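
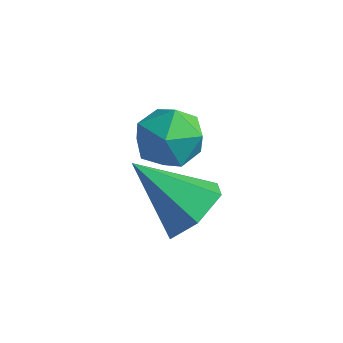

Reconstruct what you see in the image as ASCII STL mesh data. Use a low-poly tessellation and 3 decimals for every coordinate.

solid 
facet normal 0.750 0.166 -0.641
outer loop
vertex 0.616 -1.949 -0.304
vertex 0.021 -1.218 -0.811
vertex 0.651 -0.924 0.002
endloop
endfacet
facet normal 0.316 -0.281 0.906
outer loop
vertex 0.616 -1.949 -0.304
vertex 0.651 -0.924 0.002
vertex -1.621 -1.582 0.591
endloop
endfacet
facet normal 0.750 0.166 -0.641
outer loop
vertex 0.651 -0.924 0.002
vertex 0.021 -1.218 -0.811
vertex 0.056 -0.194 -0.505
endloop
endfacet
facet normal 0.038 0.591 0.806
outer loop
vertex 0.651 -0.924 0.002
vertex 0.056 -0.194 -0.505
vertex -1.621 -1.582 0.591
endloop
endfacet
facet normal 0.750 0.166 -0.640
outer loop
vertex 0.056 -0.194 -0.505
vertex 0.021 -1.218 -0.811
vertex -0.574 -0.488 -1.319
endloop
endfacet
facet normal -0.570 0.808 0.150
outer loop
vertex 0.056 -0.194 -0.505
vertex -0.574 -0.488 -1.319
vertex -1.621 -1.582 0.591
endloop
endfacet
facet normal 0.750 0.166 -0.640
outer loop
vertex -0.574 -0.488 -1.319
vertex 0.021 -1.218 -0.811
vertex -0.609 -1.513 -1.625
endloop
endfacet
facet normal -0.901 0.152 -0.407
outer loop
vertex -0.574 -0.488 -1.319
vertex -0.609 -1.513 -1.625
vertex -1.621 -1.582 0.591
endloop
endfacet
facet normal 0.750 0.166 -0.640
outer loop
vertex -0.609 -1.513 -1.625
vertex 0.021 -1.218 -0.811
vertex -0.014 -2.243 -1.117
endloop
endfacet
facet normal -0.622 -0.720 -0.307
outer loop
vertex -0.609 -1.513 -1.625
vertex -0.014 -2.243 -1.117
vertex -1.621 -1.582 0.591
endloop
endfacet
facet normal 0.750 0.166 -0.641
outer loop
vertex -0.014 -2.243 -1.117
vertex 0.021 -1.218 -0.811
vertex 0.616 -1.949 -0.304
endloop
endfacet
facet normal -0.014 -0.937 0.350
outer loop
vertex -0.014 -2.243 -1.117
vertex 0.616 -1.949 -0.304
vertex -1.621 -1.582 0.591
endloop
endfacet
facet normal -0.596 0.161 0.787
outer loop
vertex -3.115 1.718 -0.644
vertex -3.029 0.655 -0.361
vertex -2.308 1.391 0.034
endloop
endfacet
facet normal -0.222 0.748 0.625
outer loop
vertex -3.115 1.718 -0.644
vertex -2.308 1.391 0.034
vertex -2.094 2.122 -0.764
endloop
endfacet
facet normal -0.372 0.927 -0.048
outer loop
vertex -3.115 1.718 -0.644
vertex -2.094 2.122 -0.764
vertex -2.684 1.839 -1.653
endloop
endfacet
facet normal -0.839 0.451 -0.304
outer loop
vertex -3.115 1.718 -0.644
vertex -2.684 1.839 -1.653
vertex -3.262 0.932 -1.404
endloop
endfacet
facet normal -0.977 -0.023 0.212
outer loop
vertex -3.115 1.718 -0.644
vertex -3.262 0.932 -1.404
vertex -3.029 0.655 -0.361
endloop
endfacet
facet normal 0.471 0.584 0.661
outer loop
vertex -2.094 2.122 -0.764
vertex -2.308 1.391 0.034
vertex -1.378 1.308 -0.556
endloop
endfacet
facet normal -0.133 -0.365 0.922
outer loop
vertex -2.308 1.391 0.034
vertex -3.029 0.655 -0.361
vertex -1.956 0.401 -0.307
endloop
endfacet
facet normal -0.750 -0.662 -0.008
outer loop
vertex -3.029 0.655 -0.361
vertex -3.262 0.932 -1.404
vertex -2.546 0.118 -1.196
endloop
endfacet
facet normal -0.526 0.104 -0.844
outer loop
vertex -3.262 0.932 -1.404
vertex -2.684 1.839 -1.653
vertex -2.332 0.849 -1.994
endloop
endfacet
facet normal 0.228 0.874 -0.430
outer loop
vertex -2.684 1.839 -1.653
vertex -2.094 2.122 -0.764
vertex -1.611 1.585 -1.599
endloop
endfacet
facet normal 0.839 -0.451 0.304
outer loop
vertex -1.525 0.522 -1.316
vertex -1.378 1.308 -0.556
vertex -1.956 0.401 -0.307
endloop
endfacet
facet normal 0.372 -0.927 0.048
outer loop
vertex -1.525 0.522 -1.316
vertex -1.956 0.401 -0.307
vertex -2.546 0.118 -1.196
endloop
endfacet
facet normal 0.222 -0.748 -0.625
outer loop
vertex -1.525 0.522 -1.316
vertex -2.546 0.118 -1.196
vertex -2.332 0.849 -1.994
endloop
endfacet
facet normal 0.596 -0.161 -0.787
outer loop
vertex -1.525 0.522 -1.316
vertex -2.332 0.849 -1.994
vertex -1.611 1.585 -1.599
endloop
endfacet
facet normal 0.977 0.023 -0.212
outer loop
vertex -1.525 0.522 -1.316
vertex -1.611 1.585 -1.599
vertex -1.378 1.308 -0.556
endloop
endfacet
facet normal 0.526 -0.104 0.844
outer loop
vertex -1.956 0.401 -0.307
vertex -1.378 1.308 -0.556
vertex -2.308 1.391 0.034
endloop
endfacet
facet normal -0.228 -0.874 0.430
outer loop
vertex -2.546 0.118 -1.196
vertex -1.956 0.401 -0.307
vertex -3.029 0.655 -0.361
endloop
endfacet
facet normal -0.471 -0.584 -0.661
outer loop
vertex -2.332 0.849 -1.994
vertex -2.546 0.118 -1.196
vertex -3.262 0.932 -1.404
endloop
endfacet
facet normal 0.133 0.365 -0.922
outer loop
vertex -1.611 1.585 -1.599
vertex -2.332 0.849 -1.994
vertex -2.684 1.839 -1.653
endloop
endfacet
facet normal 0.750 0.662 0.008
outer loop
vertex -1.378 1.308 -0.556
vertex -1.611 1.585 -1.599
vertex -2.094 2.122 -0.764
endloop
endfacet

endsolid


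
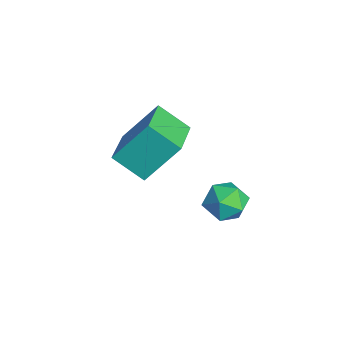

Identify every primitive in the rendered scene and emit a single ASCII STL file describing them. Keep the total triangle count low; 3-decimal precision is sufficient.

solid 
facet normal -0.478 -0.665 0.574
outer loop
vertex -0.935 -1.334 -1.627
vertex -2.752 -0.527 -2.204
vertex -1.018 -2.697 -3.275
endloop
endfacet
facet normal 0.878 -0.390 0.278
outer loop
vertex -0.268 -1.653 -4.176
vertex -0.935 -1.334 -1.627
vertex -1.018 -2.697 -3.275
endloop
endfacet
facet normal -0.477 -0.665 0.574
outer loop
vertex -1.018 -2.697 -3.275
vertex -2.752 -0.527 -2.204
vertex -2.835 -1.89 -3.851
endloop
endfacet
facet normal -0.039 -0.637 -0.770
outer loop
vertex -2.835 -1.89 -3.851
vertex -0.268 -1.653 -4.176
vertex -1.018 -2.697 -3.275
endloop
endfacet
facet normal 0.038 0.637 0.770
outer loop
vertex -0.935 -1.334 -1.627
vertex -2.002 0.517 -3.105
vertex -2.752 -0.527 -2.204
endloop
endfacet
facet normal 0.878 -0.390 0.278
outer loop
vertex -0.185 -0.29 -2.529
vertex -0.935 -1.334 -1.627
vertex -0.268 -1.653 -4.176
endloop
endfacet
facet normal 0.039 0.637 0.770
outer loop
vertex -0.185 -0.29 -2.529
vertex -2.002 0.517 -3.105
vertex -0.935 -1.334 -1.627
endloop
endfacet
facet normal -0.878 0.390 -0.279
outer loop
vertex -2.752 -0.527 -2.204
vertex -2.002 0.517 -3.105
vertex -2.835 -1.89 -3.851
endloop
endfacet
facet normal -0.039 -0.637 -0.770
outer loop
vertex -2.085 -0.846 -4.753
vertex -0.268 -1.653 -4.176
vertex -2.835 -1.89 -3.851
endloop
endfacet
facet normal -0.878 0.390 -0.278
outer loop
vertex -2.835 -1.89 -3.851
vertex -2.002 0.517 -3.105
vertex -2.085 -0.846 -4.753
endloop
endfacet
facet normal 0.478 0.665 -0.574
outer loop
vertex -2.085 -0.846 -4.753
vertex -0.185 -0.29 -2.529
vertex -0.268 -1.653 -4.176
endloop
endfacet
facet normal 0.477 0.665 -0.574
outer loop
vertex -2.002 0.517 -3.105
vertex -0.185 -0.29 -2.529
vertex -2.085 -0.846 -4.753
endloop
endfacet
facet normal -0.456 0.194 0.869
outer loop
vertex 1.733 1.054 -3.024
vertex 2.077 0.272 -2.669
vertex 2.553 1.062 -2.595
endloop
endfacet
facet normal -0.285 0.799 0.530
outer loop
vertex 1.733 1.054 -3.024
vertex 2.553 1.062 -2.595
vertex 2.436 1.54 -3.379
endloop
endfacet
facet normal -0.602 0.791 -0.110
outer loop
vertex 1.733 1.054 -3.024
vertex 2.436 1.54 -3.379
vertex 1.888 1.045 -3.937
endloop
endfacet
facet normal -0.969 0.182 -0.166
outer loop
vertex 1.733 1.054 -3.024
vertex 1.888 1.045 -3.937
vertex 1.666 0.262 -3.498
endloop
endfacet
facet normal -0.879 -0.188 0.438
outer loop
vertex 1.733 1.054 -3.024
vertex 1.666 0.262 -3.498
vertex 2.077 0.272 -2.669
endloop
endfacet
facet normal 0.421 0.801 0.425
outer loop
vertex 2.436 1.54 -3.379
vertex 2.553 1.062 -2.595
vertex 3.214 1.058 -3.242
endloop
endfacet
facet normal 0.143 -0.177 0.974
outer loop
vertex 2.553 1.062 -2.595
vertex 2.077 0.272 -2.669
vertex 2.992 0.275 -2.803
endloop
endfacet
facet normal -0.541 -0.794 0.278
outer loop
vertex 2.077 0.272 -2.669
vertex 1.666 0.262 -3.498
vertex 2.444 -0.22 -3.361
endloop
endfacet
facet normal -0.686 -0.198 -0.700
outer loop
vertex 1.666 0.262 -3.498
vertex 1.888 1.045 -3.937
vertex 2.327 0.258 -4.145
endloop
endfacet
facet normal -0.092 0.788 -0.609
outer loop
vertex 1.888 1.045 -3.937
vertex 2.436 1.54 -3.379
vertex 2.803 1.048 -4.071
endloop
endfacet
facet normal 0.969 -0.182 0.166
outer loop
vertex 3.147 0.266 -3.716
vertex 3.214 1.058 -3.242
vertex 2.992 0.275 -2.803
endloop
endfacet
facet normal 0.602 -0.791 0.110
outer loop
vertex 3.147 0.266 -3.716
vertex 2.992 0.275 -2.803
vertex 2.444 -0.22 -3.361
endloop
endfacet
facet normal 0.285 -0.799 -0.530
outer loop
vertex 3.147 0.266 -3.716
vertex 2.444 -0.22 -3.361
vertex 2.327 0.258 -4.145
endloop
endfacet
facet normal 0.456 -0.194 -0.869
outer loop
vertex 3.147 0.266 -3.716
vertex 2.327 0.258 -4.145
vertex 2.803 1.048 -4.071
endloop
endfacet
facet normal 0.879 0.188 -0.438
outer loop
vertex 3.147 0.266 -3.716
vertex 2.803 1.048 -4.071
vertex 3.214 1.058 -3.242
endloop
endfacet
facet normal 0.686 0.198 0.700
outer loop
vertex 2.992 0.275 -2.803
vertex 3.214 1.058 -3.242
vertex 2.553 1.062 -2.595
endloop
endfacet
facet normal 0.092 -0.788 0.609
outer loop
vertex 2.444 -0.22 -3.361
vertex 2.992 0.275 -2.803
vertex 2.077 0.272 -2.669
endloop
endfacet
facet normal -0.421 -0.801 -0.425
outer loop
vertex 2.327 0.258 -4.145
vertex 2.444 -0.22 -3.361
vertex 1.666 0.262 -3.498
endloop
endfacet
facet normal -0.143 0.177 -0.974
outer loop
vertex 2.803 1.048 -4.071
vertex 2.327 0.258 -4.145
vertex 1.888 1.045 -3.937
endloop
endfacet
facet normal 0.541 0.794 -0.278
outer loop
vertex 3.214 1.058 -3.242
vertex 2.803 1.048 -4.071
vertex 2.436 1.54 -3.379
endloop
endfacet

endsolid


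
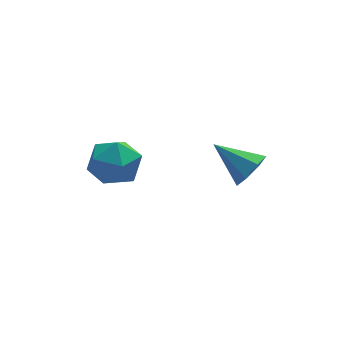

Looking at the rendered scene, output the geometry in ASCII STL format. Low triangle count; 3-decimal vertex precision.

solid 
facet normal -0.943 -0.329 -0.044
outer loop
vertex -4.065 -0.752 -3.908
vertex -3.679 -1.864 -3.87
vertex -3.925 -1.292 -2.871
endloop
endfacet
facet normal -0.910 0.305 0.282
outer loop
vertex -4.065 -0.752 -3.908
vertex -3.925 -1.292 -2.871
vertex -3.589 -0.171 -3.001
endloop
endfacet
facet normal -0.614 0.771 -0.172
outer loop
vertex -4.065 -0.752 -3.908
vertex -3.589 -0.171 -3.001
vertex -3.135 -0.05 -4.081
endloop
endfacet
facet normal -0.464 0.423 -0.778
outer loop
vertex -4.065 -0.752 -3.908
vertex -3.135 -0.05 -4.081
vertex -3.19 -1.097 -4.618
endloop
endfacet
facet normal -0.668 -0.256 -0.699
outer loop
vertex -4.065 -0.752 -3.908
vertex -3.19 -1.097 -4.618
vertex -3.679 -1.864 -3.87
endloop
endfacet
facet normal -0.478 0.241 0.845
outer loop
vertex -3.589 -0.171 -3.001
vertex -3.925 -1.292 -2.871
vertex -2.91 -0.923 -2.402
endloop
endfacet
facet normal -0.532 -0.785 0.318
outer loop
vertex -3.925 -1.292 -2.871
vertex -3.679 -1.864 -3.87
vertex -2.965 -1.97 -2.939
endloop
endfacet
facet normal -0.086 -0.667 -0.740
outer loop
vertex -3.679 -1.864 -3.87
vertex -3.19 -1.097 -4.618
vertex -2.511 -1.849 -4.019
endloop
endfacet
facet normal 0.244 0.432 -0.868
outer loop
vertex -3.19 -1.097 -4.618
vertex -3.135 -0.05 -4.081
vertex -2.175 -0.728 -4.149
endloop
endfacet
facet normal 0.002 0.994 0.112
outer loop
vertex -3.135 -0.05 -4.081
vertex -3.589 -0.171 -3.001
vertex -2.421 -0.156 -3.15
endloop
endfacet
facet normal 0.464 -0.423 0.778
outer loop
vertex -2.035 -1.268 -3.112
vertex -2.91 -0.923 -2.402
vertex -2.965 -1.97 -2.939
endloop
endfacet
facet normal 0.614 -0.771 0.172
outer loop
vertex -2.035 -1.268 -3.112
vertex -2.965 -1.97 -2.939
vertex -2.511 -1.849 -4.019
endloop
endfacet
facet normal 0.910 -0.305 -0.282
outer loop
vertex -2.035 -1.268 -3.112
vertex -2.511 -1.849 -4.019
vertex -2.175 -0.728 -4.149
endloop
endfacet
facet normal 0.943 0.329 0.044
outer loop
vertex -2.035 -1.268 -3.112
vertex -2.175 -0.728 -4.149
vertex -2.421 -0.156 -3.15
endloop
endfacet
facet normal 0.668 0.256 0.699
outer loop
vertex -2.035 -1.268 -3.112
vertex -2.421 -0.156 -3.15
vertex -2.91 -0.923 -2.402
endloop
endfacet
facet normal -0.244 -0.432 0.868
outer loop
vertex -2.965 -1.97 -2.939
vertex -2.91 -0.923 -2.402
vertex -3.925 -1.292 -2.871
endloop
endfacet
facet normal -0.002 -0.994 -0.112
outer loop
vertex -2.511 -1.849 -4.019
vertex -2.965 -1.97 -2.939
vertex -3.679 -1.864 -3.87
endloop
endfacet
facet normal 0.478 -0.241 -0.845
outer loop
vertex -2.175 -0.728 -4.149
vertex -2.511 -1.849 -4.019
vertex -3.19 -1.097 -4.618
endloop
endfacet
facet normal 0.532 0.785 -0.318
outer loop
vertex -2.421 -0.156 -3.15
vertex -2.175 -0.728 -4.149
vertex -3.135 -0.05 -4.081
endloop
endfacet
facet normal 0.086 0.667 0.740
outer loop
vertex -2.91 -0.923 -2.402
vertex -2.421 -0.156 -3.15
vertex -3.589 -0.171 -3.001
endloop
endfacet
facet normal 0.640 -0.560 -0.526
outer loop
vertex 2.208 -3.245 -2.424
vertex 1.603 -3.36 -3.038
vertex 2.202 -2.732 -2.978
endloop
endfacet
facet normal 0.452 0.657 0.603
outer loop
vertex 2.208 -3.245 -2.424
vertex 2.202 -2.732 -2.978
vertex 0.437 -2.34 -2.082
endloop
endfacet
facet normal 0.640 -0.560 -0.527
outer loop
vertex 2.202 -2.732 -2.978
vertex 1.603 -3.36 -3.038
vertex 1.744 -2.692 -3.577
endloop
endfacet
facet normal 0.181 0.981 -0.073
outer loop
vertex 2.202 -2.732 -2.978
vertex 1.744 -2.692 -3.577
vertex 0.437 -2.34 -2.082
endloop
endfacet
facet normal 0.640 -0.560 -0.526
outer loop
vertex 1.744 -2.692 -3.577
vertex 1.603 -3.36 -3.038
vertex 1.18 -3.155 -3.771
endloop
endfacet
facet normal -0.417 0.733 -0.537
outer loop
vertex 1.744 -2.692 -3.577
vertex 1.18 -3.155 -3.771
vertex 0.437 -2.34 -2.082
endloop
endfacet
facet normal 0.640 -0.560 -0.526
outer loop
vertex 1.18 -3.155 -3.771
vertex 1.603 -3.36 -3.038
vertex 0.934 -3.772 -3.413
endloop
endfacet
facet normal -0.892 0.100 -0.441
outer loop
vertex 1.18 -3.155 -3.771
vertex 0.934 -3.772 -3.413
vertex 0.437 -2.34 -2.082
endloop
endfacet
facet normal 0.640 -0.560 -0.526
outer loop
vertex 0.934 -3.772 -3.413
vertex 1.603 -3.36 -3.038
vertex 1.192 -4.079 -2.773
endloop
endfacet
facet normal -0.885 -0.442 0.145
outer loop
vertex 0.934 -3.772 -3.413
vertex 1.192 -4.079 -2.773
vertex 0.437 -2.34 -2.082
endloop
endfacet
facet normal 0.641 -0.560 -0.525
outer loop
vertex 1.192 -4.079 -2.773
vertex 1.603 -3.36 -3.038
vertex 1.758 -3.844 -2.333
endloop
endfacet
facet normal -0.403 -0.484 0.777
outer loop
vertex 1.192 -4.079 -2.773
vertex 1.758 -3.844 -2.333
vertex 0.437 -2.34 -2.082
endloop
endfacet
facet normal 0.640 -0.561 -0.526
outer loop
vertex 1.758 -3.844 -2.333
vertex 1.603 -3.36 -3.038
vertex 2.208 -3.245 -2.424
endloop
endfacet
facet normal 0.192 0.005 0.981
outer loop
vertex 1.758 -3.844 -2.333
vertex 2.208 -3.245 -2.424
vertex 0.437 -2.34 -2.082
endloop
endfacet

endsolid


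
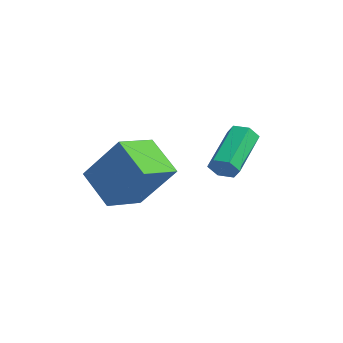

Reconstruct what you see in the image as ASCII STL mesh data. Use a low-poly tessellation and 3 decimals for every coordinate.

solid 
facet normal 0.388 -0.762 -0.519
outer loop
vertex 2.843 3.384 -2.433
vertex 2.395 3.141 -2.411
vertex 2.495 3.456 -2.799
endloop
endfacet
facet normal 0.620 0.631 -0.466
outer loop
vertex 2.843 3.384 -2.433
vertex 2.495 3.456 -2.799
vertex 2.153 4.742 -1.512
endloop
endfacet
facet normal 0.619 0.632 -0.466
outer loop
vertex 2.153 4.742 -1.512
vertex 2.495 3.456 -2.799
vertex 1.805 4.813 -1.878
endloop
endfacet
facet normal -0.388 0.763 0.517
outer loop
vertex 2.153 4.742 -1.512
vertex 1.805 4.813 -1.878
vertex 1.705 4.499 -1.489
endloop
endfacet
facet normal 0.388 -0.762 -0.519
outer loop
vertex 2.495 3.456 -2.799
vertex 2.395 3.141 -2.411
vertex 2.047 3.213 -2.777
endloop
endfacet
facet normal -0.279 0.438 -0.855
outer loop
vertex 2.495 3.456 -2.799
vertex 2.047 3.213 -2.777
vertex 1.805 4.813 -1.878
endloop
endfacet
facet normal -0.280 0.438 -0.854
outer loop
vertex 1.805 4.813 -1.878
vertex 2.047 3.213 -2.777
vertex 1.357 4.571 -1.855
endloop
endfacet
facet normal -0.386 0.764 0.517
outer loop
vertex 1.805 4.813 -1.878
vertex 1.357 4.571 -1.855
vertex 1.705 4.499 -1.489
endloop
endfacet
facet normal 0.387 -0.763 -0.518
outer loop
vertex 2.047 3.213 -2.777
vertex 2.395 3.141 -2.411
vertex 1.947 2.898 -2.388
endloop
endfacet
facet normal -0.901 -0.194 -0.389
outer loop
vertex 2.047 3.213 -2.777
vertex 1.947 2.898 -2.388
vertex 1.357 4.571 -1.855
endloop
endfacet
facet normal -0.901 -0.194 -0.389
outer loop
vertex 1.357 4.571 -1.855
vertex 1.947 2.898 -2.388
vertex 1.257 4.256 -1.467
endloop
endfacet
facet normal -0.388 0.762 0.519
outer loop
vertex 1.357 4.571 -1.855
vertex 1.257 4.256 -1.467
vertex 1.705 4.499 -1.489
endloop
endfacet
facet normal 0.388 -0.763 -0.517
outer loop
vertex 1.947 2.898 -2.388
vertex 2.395 3.141 -2.411
vertex 2.295 2.827 -2.022
endloop
endfacet
facet normal -0.620 -0.631 0.467
outer loop
vertex 1.947 2.898 -2.388
vertex 2.295 2.827 -2.022
vertex 1.257 4.256 -1.467
endloop
endfacet
facet normal -0.620 -0.631 0.466
outer loop
vertex 1.257 4.256 -1.467
vertex 2.295 2.827 -2.022
vertex 1.605 4.184 -1.101
endloop
endfacet
facet normal -0.388 0.762 0.519
outer loop
vertex 1.257 4.256 -1.467
vertex 1.605 4.184 -1.101
vertex 1.705 4.499 -1.489
endloop
endfacet
facet normal 0.386 -0.764 -0.517
outer loop
vertex 2.295 2.827 -2.022
vertex 2.395 3.141 -2.411
vertex 2.743 3.069 -2.045
endloop
endfacet
facet normal 0.280 -0.437 0.854
outer loop
vertex 2.295 2.827 -2.022
vertex 2.743 3.069 -2.045
vertex 1.605 4.184 -1.101
endloop
endfacet
facet normal 0.280 -0.438 0.854
outer loop
vertex 1.605 4.184 -1.101
vertex 2.743 3.069 -2.045
vertex 2.053 4.427 -1.123
endloop
endfacet
facet normal -0.388 0.762 0.519
outer loop
vertex 1.605 4.184 -1.101
vertex 2.053 4.427 -1.123
vertex 1.705 4.499 -1.489
endloop
endfacet
facet normal 0.388 -0.762 -0.519
outer loop
vertex 2.743 3.069 -2.045
vertex 2.395 3.141 -2.411
vertex 2.843 3.384 -2.433
endloop
endfacet
facet normal 0.901 0.193 0.389
outer loop
vertex 2.743 3.069 -2.045
vertex 2.843 3.384 -2.433
vertex 2.053 4.427 -1.123
endloop
endfacet
facet normal 0.901 0.194 0.389
outer loop
vertex 2.053 4.427 -1.123
vertex 2.843 3.384 -2.433
vertex 2.153 4.742 -1.512
endloop
endfacet
facet normal -0.387 0.763 0.518
outer loop
vertex 2.053 4.427 -1.123
vertex 2.153 4.742 -1.512
vertex 1.705 4.499 -1.489
endloop
endfacet
facet normal -0.604 -0.216 -0.767
outer loop
vertex -2.014 1.287 -3.43
vertex -2.189 2.693 -3.689
vertex -0.769 1.262 -4.403
endloop
endfacet
facet normal 0.122 -0.976 0.181
outer loop
vertex 0.469 1.707 -2.831
vertex -2.014 1.287 -3.43
vertex -0.769 1.262 -4.403
endloop
endfacet
facet normal -0.604 -0.217 -0.767
outer loop
vertex -0.769 1.262 -4.403
vertex -2.189 2.693 -3.689
vertex -0.944 2.668 -4.663
endloop
endfacet
facet normal 0.788 -0.016 -0.616
outer loop
vertex -0.944 2.668 -4.663
vertex 0.469 1.707 -2.831
vertex -0.769 1.262 -4.403
endloop
endfacet
facet normal -0.788 0.015 0.616
outer loop
vertex -2.014 1.287 -3.43
vertex -0.951 3.138 -2.117
vertex -2.189 2.693 -3.689
endloop
endfacet
facet normal 0.122 -0.976 0.180
outer loop
vertex -0.776 1.732 -1.857
vertex -2.014 1.287 -3.43
vertex 0.469 1.707 -2.831
endloop
endfacet
facet normal -0.788 0.016 0.616
outer loop
vertex -0.776 1.732 -1.857
vertex -0.951 3.138 -2.117
vertex -2.014 1.287 -3.43
endloop
endfacet
facet normal -0.122 0.976 -0.181
outer loop
vertex -2.189 2.693 -3.689
vertex -0.951 3.138 -2.117
vertex -0.944 2.668 -4.663
endloop
endfacet
facet normal 0.788 -0.015 -0.616
outer loop
vertex 0.294 3.113 -3.09
vertex 0.469 1.707 -2.831
vertex -0.944 2.668 -4.663
endloop
endfacet
facet normal -0.121 0.976 -0.181
outer loop
vertex -0.944 2.668 -4.663
vertex -0.951 3.138 -2.117
vertex 0.294 3.113 -3.09
endloop
endfacet
facet normal 0.604 0.216 0.767
outer loop
vertex 0.294 3.113 -3.09
vertex -0.776 1.732 -1.857
vertex 0.469 1.707 -2.831
endloop
endfacet
facet normal 0.604 0.217 0.767
outer loop
vertex -0.951 3.138 -2.117
vertex -0.776 1.732 -1.857
vertex 0.294 3.113 -3.09
endloop
endfacet

endsolid


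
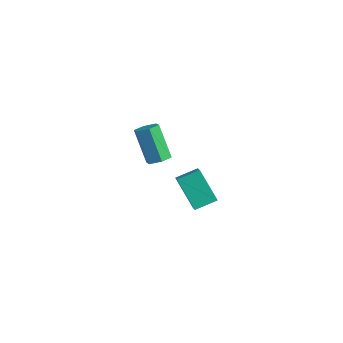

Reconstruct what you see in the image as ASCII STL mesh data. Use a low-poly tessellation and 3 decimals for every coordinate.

solid 
facet normal -0.694 0.084 0.715
outer loop
vertex 0.695 -0.153 -1.204
vertex 1.185 0.835 -0.844
vertex -0.016 0.478 -1.969
endloop
endfacet
facet normal -0.422 -0.852 -0.311
outer loop
vertex 1.255 0.325 -3.276
vertex 0.695 -0.153 -1.204
vertex -0.016 0.478 -1.969
endloop
endfacet
facet normal -0.694 0.083 0.715
outer loop
vertex -0.016 0.478 -1.969
vertex 1.185 0.835 -0.844
vertex 0.474 1.466 -1.608
endloop
endfacet
facet normal -0.582 0.518 -0.627
outer loop
vertex 0.474 1.466 -1.608
vertex 1.255 0.325 -3.276
vertex -0.016 0.478 -1.969
endloop
endfacet
facet normal 0.582 -0.517 0.627
outer loop
vertex 0.695 -0.153 -1.204
vertex 2.456 0.682 -2.151
vertex 1.185 0.835 -0.844
endloop
endfacet
facet normal -0.422 -0.852 -0.311
outer loop
vertex 1.966 -0.306 -2.512
vertex 0.695 -0.153 -1.204
vertex 1.255 0.325 -3.276
endloop
endfacet
facet normal 0.582 -0.518 0.627
outer loop
vertex 1.966 -0.306 -2.512
vertex 2.456 0.682 -2.151
vertex 0.695 -0.153 -1.204
endloop
endfacet
facet normal 0.422 0.852 0.311
outer loop
vertex 1.185 0.835 -0.844
vertex 2.456 0.682 -2.151
vertex 0.474 1.466 -1.608
endloop
endfacet
facet normal -0.583 0.517 -0.627
outer loop
vertex 1.745 1.313 -2.916
vertex 1.255 0.325 -3.276
vertex 0.474 1.466 -1.608
endloop
endfacet
facet normal 0.422 0.852 0.310
outer loop
vertex 0.474 1.466 -1.608
vertex 2.456 0.682 -2.151
vertex 1.745 1.313 -2.916
endloop
endfacet
facet normal 0.694 -0.084 -0.715
outer loop
vertex 1.745 1.313 -2.916
vertex 1.966 -0.306 -2.512
vertex 1.255 0.325 -3.276
endloop
endfacet
facet normal 0.695 -0.083 -0.714
outer loop
vertex 2.456 0.682 -2.151
vertex 1.966 -0.306 -2.512
vertex 1.745 1.313 -2.916
endloop
endfacet
facet normal 0.554 -0.134 -0.822
outer loop
vertex 2.195 -2.047 2.66
vertex 1.758 -2.381 2.42
vertex 1.767 -1.788 2.329
endloop
endfacet
facet normal 0.429 0.892 0.143
outer loop
vertex 2.195 -2.047 2.66
vertex 1.767 -1.788 2.329
vertex 1.199 -1.805 4.139
endloop
endfacet
facet normal 0.428 0.892 0.143
outer loop
vertex 1.199 -1.805 4.139
vertex 1.767 -1.788 2.329
vertex 0.77 -1.546 3.808
endloop
endfacet
facet normal -0.553 0.135 0.822
outer loop
vertex 1.199 -1.805 4.139
vertex 0.77 -1.546 3.808
vertex 0.762 -2.139 3.9
endloop
endfacet
facet normal 0.554 -0.134 -0.822
outer loop
vertex 1.767 -1.788 2.329
vertex 1.758 -2.381 2.42
vertex 1.33 -2.122 2.089
endloop
endfacet
facet normal -0.404 0.820 -0.406
outer loop
vertex 1.767 -1.788 2.329
vertex 1.33 -2.122 2.089
vertex 0.77 -1.546 3.808
endloop
endfacet
facet normal -0.404 0.820 -0.406
outer loop
vertex 0.77 -1.546 3.808
vertex 1.33 -2.122 2.089
vertex 0.333 -1.88 3.569
endloop
endfacet
facet normal -0.553 0.135 0.822
outer loop
vertex 0.77 -1.546 3.808
vertex 0.333 -1.88 3.569
vertex 0.762 -2.139 3.9
endloop
endfacet
facet normal 0.553 -0.136 -0.822
outer loop
vertex 1.33 -2.122 2.089
vertex 1.758 -2.381 2.42
vertex 1.321 -2.715 2.181
endloop
endfacet
facet normal -0.833 -0.073 -0.549
outer loop
vertex 1.33 -2.122 2.089
vertex 1.321 -2.715 2.181
vertex 0.333 -1.88 3.569
endloop
endfacet
facet normal -0.833 -0.073 -0.549
outer loop
vertex 0.333 -1.88 3.569
vertex 1.321 -2.715 2.181
vertex 0.325 -2.473 3.66
endloop
endfacet
facet normal -0.554 0.134 0.822
outer loop
vertex 0.333 -1.88 3.569
vertex 0.325 -2.473 3.66
vertex 0.762 -2.139 3.9
endloop
endfacet
facet normal 0.553 -0.135 -0.822
outer loop
vertex 1.321 -2.715 2.181
vertex 1.758 -2.381 2.42
vertex 1.75 -2.974 2.512
endloop
endfacet
facet normal -0.429 -0.892 -0.143
outer loop
vertex 1.321 -2.715 2.181
vertex 1.75 -2.974 2.512
vertex 0.325 -2.473 3.66
endloop
endfacet
facet normal -0.429 -0.892 -0.143
outer loop
vertex 0.325 -2.473 3.66
vertex 1.75 -2.974 2.512
vertex 0.753 -2.732 3.991
endloop
endfacet
facet normal -0.554 0.134 0.822
outer loop
vertex 0.325 -2.473 3.66
vertex 0.753 -2.732 3.991
vertex 0.762 -2.139 3.9
endloop
endfacet
facet normal 0.553 -0.135 -0.822
outer loop
vertex 1.75 -2.974 2.512
vertex 1.758 -2.381 2.42
vertex 2.187 -2.64 2.751
endloop
endfacet
facet normal 0.404 -0.819 0.406
outer loop
vertex 1.75 -2.974 2.512
vertex 2.187 -2.64 2.751
vertex 0.753 -2.732 3.991
endloop
endfacet
facet normal 0.404 -0.820 0.406
outer loop
vertex 0.753 -2.732 3.991
vertex 2.187 -2.64 2.751
vertex 1.19 -2.398 4.231
endloop
endfacet
facet normal -0.554 0.134 0.822
outer loop
vertex 0.753 -2.732 3.991
vertex 1.19 -2.398 4.231
vertex 0.762 -2.139 3.9
endloop
endfacet
facet normal 0.554 -0.134 -0.822
outer loop
vertex 2.187 -2.64 2.751
vertex 1.758 -2.381 2.42
vertex 2.195 -2.047 2.66
endloop
endfacet
facet normal 0.833 0.073 0.549
outer loop
vertex 2.187 -2.64 2.751
vertex 2.195 -2.047 2.66
vertex 1.19 -2.398 4.231
endloop
endfacet
facet normal 0.833 0.073 0.549
outer loop
vertex 1.19 -2.398 4.231
vertex 2.195 -2.047 2.66
vertex 1.199 -1.805 4.139
endloop
endfacet
facet normal -0.553 0.136 0.822
outer loop
vertex 1.19 -2.398 4.231
vertex 1.199 -1.805 4.139
vertex 0.762 -2.139 3.9
endloop
endfacet

endsolid


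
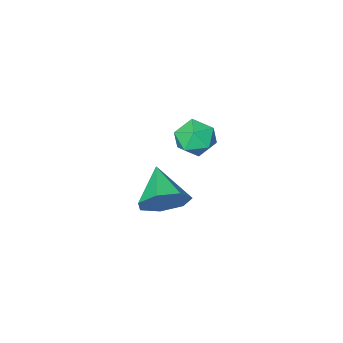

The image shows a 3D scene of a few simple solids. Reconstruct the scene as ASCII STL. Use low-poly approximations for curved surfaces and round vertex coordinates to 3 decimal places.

solid 
facet normal 0.291 0.832 -0.472
outer loop
vertex 1.255 -0.058 -1.582
vertex 0.647 0.41 -1.131
vertex 1.492 0.24 -0.91
endloop
endfacet
facet normal 0.660 -0.745 0.098
outer loop
vertex 1.255 -0.058 -1.582
vertex 1.492 0.24 -0.91
vertex 0.213 -0.83 -0.429
endloop
endfacet
facet normal 0.291 0.832 -0.472
outer loop
vertex 1.492 0.24 -0.91
vertex 0.647 0.41 -1.131
vertex 1.093 0.666 -0.405
endloop
endfacet
facet normal 0.571 -0.348 0.744
outer loop
vertex 1.492 0.24 -0.91
vertex 1.093 0.666 -0.405
vertex 0.213 -0.83 -0.429
endloop
endfacet
facet normal 0.290 0.832 -0.472
outer loop
vertex 1.093 0.666 -0.405
vertex 0.647 0.41 -1.131
vertex 0.357 0.899 -0.447
endloop
endfacet
facet normal -0.052 0.015 0.999
outer loop
vertex 1.093 0.666 -0.405
vertex 0.357 0.899 -0.447
vertex 0.213 -0.83 -0.429
endloop
endfacet
facet normal 0.291 0.832 -0.472
outer loop
vertex 0.357 0.899 -0.447
vertex 0.647 0.41 -1.131
vertex -0.16 0.764 -1.004
endloop
endfacet
facet normal -0.739 0.069 0.670
outer loop
vertex 0.357 0.899 -0.447
vertex -0.16 0.764 -1.004
vertex 0.213 -0.83 -0.429
endloop
endfacet
facet normal 0.291 0.832 -0.472
outer loop
vertex -0.16 0.764 -1.004
vertex 0.647 0.41 -1.131
vertex -0.069 0.362 -1.657
endloop
endfacet
facet normal -0.974 -0.227 0.004
outer loop
vertex -0.16 0.764 -1.004
vertex -0.069 0.362 -1.657
vertex 0.213 -0.83 -0.429
endloop
endfacet
facet normal 0.290 0.833 -0.471
outer loop
vertex -0.069 0.362 -1.657
vertex 0.647 0.41 -1.131
vertex 0.56 -0.003 -1.915
endloop
endfacet
facet normal -0.579 -0.647 -0.496
outer loop
vertex -0.069 0.362 -1.657
vertex 0.56 -0.003 -1.915
vertex 0.213 -0.83 -0.429
endloop
endfacet
facet normal 0.292 0.833 -0.471
outer loop
vertex 0.56 -0.003 -1.915
vertex 0.647 0.41 -1.131
vertex 1.255 -0.058 -1.582
endloop
endfacet
facet normal 0.148 -0.878 -0.454
outer loop
vertex 0.56 -0.003 -1.915
vertex 1.255 -0.058 -1.582
vertex 0.213 -0.83 -0.429
endloop
endfacet
facet normal -0.646 0.756 0.105
outer loop
vertex -3.729 -3.468 -2.719
vertex -3.594 -3.468 -1.889
vertex -3.118 -2.991 -2.393
endloop
endfacet
facet normal -0.325 0.781 -0.533
outer loop
vertex -3.729 -3.468 -2.719
vertex -3.118 -2.991 -2.393
vertex -2.983 -3.42 -3.104
endloop
endfacet
facet normal -0.461 0.168 -0.871
outer loop
vertex -3.729 -3.468 -2.719
vertex -2.983 -3.42 -3.104
vertex -3.375 -4.161 -3.04
endloop
endfacet
facet normal -0.864 -0.236 -0.444
outer loop
vertex -3.729 -3.468 -2.719
vertex -3.375 -4.161 -3.04
vertex -3.753 -4.191 -2.289
endloop
endfacet
facet normal -0.979 0.127 0.159
outer loop
vertex -3.729 -3.468 -2.719
vertex -3.753 -4.191 -2.289
vertex -3.594 -3.468 -1.889
endloop
endfacet
facet normal 0.379 0.822 -0.424
outer loop
vertex -2.983 -3.42 -3.104
vertex -3.118 -2.991 -2.393
vertex -2.387 -3.389 -2.511
endloop
endfacet
facet normal -0.141 0.782 0.607
outer loop
vertex -3.118 -2.991 -2.393
vertex -3.594 -3.468 -1.889
vertex -2.765 -3.419 -1.76
endloop
endfacet
facet normal -0.679 -0.235 0.695
outer loop
vertex -3.594 -3.468 -1.889
vertex -3.753 -4.191 -2.289
vertex -3.157 -4.16 -1.696
endloop
endfacet
facet normal -0.493 -0.823 -0.281
outer loop
vertex -3.753 -4.191 -2.289
vertex -3.375 -4.161 -3.04
vertex -3.022 -4.589 -2.407
endloop
endfacet
facet normal 0.161 -0.169 -0.972
outer loop
vertex -3.375 -4.161 -3.04
vertex -2.983 -3.42 -3.104
vertex -2.546 -4.112 -2.911
endloop
endfacet
facet normal 0.864 0.236 0.444
outer loop
vertex -2.411 -4.112 -2.081
vertex -2.387 -3.389 -2.511
vertex -2.765 -3.419 -1.76
endloop
endfacet
facet normal 0.461 -0.168 0.871
outer loop
vertex -2.411 -4.112 -2.081
vertex -2.765 -3.419 -1.76
vertex -3.157 -4.16 -1.696
endloop
endfacet
facet normal 0.325 -0.781 0.533
outer loop
vertex -2.411 -4.112 -2.081
vertex -3.157 -4.16 -1.696
vertex -3.022 -4.589 -2.407
endloop
endfacet
facet normal 0.646 -0.756 -0.105
outer loop
vertex -2.411 -4.112 -2.081
vertex -3.022 -4.589 -2.407
vertex -2.546 -4.112 -2.911
endloop
endfacet
facet normal 0.979 -0.127 -0.159
outer loop
vertex -2.411 -4.112 -2.081
vertex -2.546 -4.112 -2.911
vertex -2.387 -3.389 -2.511
endloop
endfacet
facet normal 0.493 0.823 0.281
outer loop
vertex -2.765 -3.419 -1.76
vertex -2.387 -3.389 -2.511
vertex -3.118 -2.991 -2.393
endloop
endfacet
facet normal -0.161 0.169 0.972
outer loop
vertex -3.157 -4.16 -1.696
vertex -2.765 -3.419 -1.76
vertex -3.594 -3.468 -1.889
endloop
endfacet
facet normal -0.379 -0.822 0.424
outer loop
vertex -3.022 -4.589 -2.407
vertex -3.157 -4.16 -1.696
vertex -3.753 -4.191 -2.289
endloop
endfacet
facet normal 0.141 -0.782 -0.607
outer loop
vertex -2.546 -4.112 -2.911
vertex -3.022 -4.589 -2.407
vertex -3.375 -4.161 -3.04
endloop
endfacet
facet normal 0.679 0.235 -0.695
outer loop
vertex -2.387 -3.389 -2.511
vertex -2.546 -4.112 -2.911
vertex -2.983 -3.42 -3.104
endloop
endfacet

endsolid


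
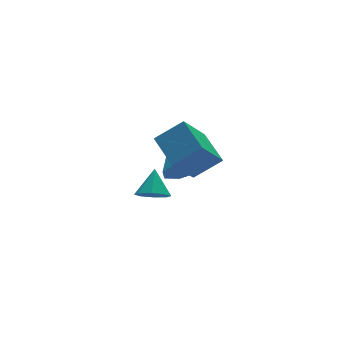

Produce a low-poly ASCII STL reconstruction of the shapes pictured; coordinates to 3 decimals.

solid 
facet normal -0.171 -0.867 -0.469
outer loop
vertex -2.353 -0.673 -1.36
vertex -2.667 -0.179 -2.159
vertex -1.749 -0.479 -1.939
endloop
endfacet
facet normal 0.699 -0.045 0.714
outer loop
vertex -2.353 -0.673 -1.36
vertex -1.749 -0.479 -1.939
vertex -2.333 1.519 -1.241
endloop
endfacet
facet normal -0.171 -0.867 -0.469
outer loop
vertex -1.749 -0.479 -1.939
vertex -2.667 -0.179 -2.159
vertex -1.836 -0.059 -2.684
endloop
endfacet
facet normal 0.963 0.268 0.039
outer loop
vertex -1.749 -0.479 -1.939
vertex -1.836 -0.059 -2.684
vertex -2.333 1.519 -1.241
endloop
endfacet
facet normal -0.171 -0.867 -0.469
outer loop
vertex -1.836 -0.059 -2.684
vertex -2.667 -0.179 -2.159
vertex -2.548 0.27 -3.033
endloop
endfacet
facet normal 0.555 0.650 -0.519
outer loop
vertex -1.836 -0.059 -2.684
vertex -2.548 0.27 -3.033
vertex -2.333 1.519 -1.241
endloop
endfacet
facet normal -0.169 -0.867 -0.468
outer loop
vertex -2.548 0.27 -3.033
vertex -2.667 -0.179 -2.159
vertex -3.35 0.26 -2.725
endloop
endfacet
facet normal -0.218 0.813 -0.540
outer loop
vertex -2.548 0.27 -3.033
vertex -3.35 0.26 -2.725
vertex -2.333 1.519 -1.241
endloop
endfacet
facet normal -0.170 -0.867 -0.468
outer loop
vertex -3.35 0.26 -2.725
vertex -2.667 -0.179 -2.159
vertex -3.637 -0.08 -1.99
endloop
endfacet
facet normal -0.773 0.634 -0.008
outer loop
vertex -3.35 0.26 -2.725
vertex -3.637 -0.08 -1.99
vertex -2.333 1.519 -1.241
endloop
endfacet
facet normal -0.170 -0.866 -0.470
outer loop
vertex -3.637 -0.08 -1.99
vertex -2.667 -0.179 -2.159
vertex -3.194 -0.496 -1.383
endloop
endfacet
facet normal -0.693 0.249 0.676
outer loop
vertex -3.637 -0.08 -1.99
vertex -3.194 -0.496 -1.383
vertex -2.333 1.519 -1.241
endloop
endfacet
facet normal -0.170 -0.867 -0.469
outer loop
vertex -3.194 -0.496 -1.383
vertex -2.667 -0.179 -2.159
vertex -2.353 -0.673 -1.36
endloop
endfacet
facet normal -0.039 -0.054 0.998
outer loop
vertex -3.194 -0.496 -1.383
vertex -2.353 -0.673 -1.36
vertex -2.333 1.519 -1.241
endloop
endfacet
facet normal -0.391 -0.561 -0.730
outer loop
vertex -3.091 1.716 -5.016
vertex -3.45 1.201 -4.428
vertex -3.695 1.913 -4.844
endloop
endfacet
facet normal 0.244 0.943 -0.224
outer loop
vertex -3.091 1.716 -5.016
vertex -3.695 1.913 -4.844
vertex -2.85 2.059 -3.312
endloop
endfacet
facet normal -0.392 -0.561 -0.729
outer loop
vertex -3.695 1.913 -4.844
vertex -3.45 1.201 -4.428
vertex -4.155 1.694 -4.428
endloop
endfacet
facet normal -0.349 0.931 0.104
outer loop
vertex -3.695 1.913 -4.844
vertex -4.155 1.694 -4.428
vertex -2.85 2.059 -3.312
endloop
endfacet
facet normal -0.392 -0.560 -0.730
outer loop
vertex -4.155 1.694 -4.428
vertex -3.45 1.201 -4.428
vertex -4.202 1.185 -4.012
endloop
endfacet
facet normal -0.633 0.524 0.569
outer loop
vertex -4.155 1.694 -4.428
vertex -4.202 1.185 -4.012
vertex -2.85 2.059 -3.312
endloop
endfacet
facet normal -0.392 -0.561 -0.729
outer loop
vertex -4.202 1.185 -4.012
vertex -3.45 1.201 -4.428
vertex -3.809 0.687 -3.84
endloop
endfacet
facet normal -0.440 -0.038 0.897
outer loop
vertex -4.202 1.185 -4.012
vertex -3.809 0.687 -3.84
vertex -2.85 2.059 -3.312
endloop
endfacet
facet normal -0.393 -0.560 -0.729
outer loop
vertex -3.809 0.687 -3.84
vertex -3.45 1.201 -4.428
vertex -3.205 0.489 -4.013
endloop
endfacet
facet normal 0.117 -0.427 0.897
outer loop
vertex -3.809 0.687 -3.84
vertex -3.205 0.489 -4.013
vertex -2.85 2.059 -3.312
endloop
endfacet
facet normal -0.392 -0.560 -0.730
outer loop
vertex -3.205 0.489 -4.013
vertex -3.45 1.201 -4.428
vertex -2.745 0.709 -4.429
endloop
endfacet
facet normal 0.711 -0.414 0.568
outer loop
vertex -3.205 0.489 -4.013
vertex -2.745 0.709 -4.429
vertex -2.85 2.059 -3.312
endloop
endfacet
facet normal -0.392 -0.560 -0.730
outer loop
vertex -2.745 0.709 -4.429
vertex -3.45 1.201 -4.428
vertex -2.697 1.217 -4.844
endloop
endfacet
facet normal 0.995 -0.009 0.104
outer loop
vertex -2.745 0.709 -4.429
vertex -2.697 1.217 -4.844
vertex -2.85 2.059 -3.312
endloop
endfacet
facet normal -0.391 -0.561 -0.730
outer loop
vertex -2.697 1.217 -4.844
vertex -3.45 1.201 -4.428
vertex -3.091 1.716 -5.016
endloop
endfacet
facet normal 0.801 0.555 -0.225
outer loop
vertex -2.697 1.217 -4.844
vertex -3.091 1.716 -5.016
vertex -2.85 2.059 -3.312
endloop
endfacet
facet normal -0.638 -0.236 0.733
outer loop
vertex -3.697 -2.055 2.498
vertex -4.941 -1.624 1.553
vertex -3.806 -3.821 1.834
endloop
endfacet
facet normal 0.767 -0.267 0.583
outer loop
vertex -2.439 -3.316 0.267
vertex -3.697 -2.055 2.498
vertex -3.806 -3.821 1.834
endloop
endfacet
facet normal -0.638 -0.236 0.733
outer loop
vertex -3.806 -3.821 1.834
vertex -4.941 -1.624 1.553
vertex -5.049 -3.39 0.89
endloop
endfacet
facet normal -0.057 -0.935 -0.351
outer loop
vertex -5.049 -3.39 0.89
vertex -2.439 -3.316 0.267
vertex -3.806 -3.821 1.834
endloop
endfacet
facet normal 0.057 0.935 0.351
outer loop
vertex -3.697 -2.055 2.498
vertex -3.574 -1.119 -0.014
vertex -4.941 -1.624 1.553
endloop
endfacet
facet normal 0.768 -0.266 0.583
outer loop
vertex -2.331 -1.55 0.93
vertex -3.697 -2.055 2.498
vertex -2.439 -3.316 0.267
endloop
endfacet
facet normal 0.057 0.935 0.351
outer loop
vertex -2.331 -1.55 0.93
vertex -3.574 -1.119 -0.014
vertex -3.697 -2.055 2.498
endloop
endfacet
facet normal -0.767 0.266 -0.584
outer loop
vertex -4.941 -1.624 1.553
vertex -3.574 -1.119 -0.014
vertex -5.049 -3.39 0.89
endloop
endfacet
facet normal -0.057 -0.935 -0.351
outer loop
vertex -3.683 -2.885 -0.678
vertex -2.439 -3.316 0.267
vertex -5.049 -3.39 0.89
endloop
endfacet
facet normal -0.768 0.267 -0.583
outer loop
vertex -5.049 -3.39 0.89
vertex -3.574 -1.119 -0.014
vertex -3.683 -2.885 -0.678
endloop
endfacet
facet normal 0.638 0.236 -0.733
outer loop
vertex -3.683 -2.885 -0.678
vertex -2.331 -1.55 0.93
vertex -2.439 -3.316 0.267
endloop
endfacet
facet normal 0.638 0.236 -0.733
outer loop
vertex -3.574 -1.119 -0.014
vertex -2.331 -1.55 0.93
vertex -3.683 -2.885 -0.678
endloop
endfacet

endsolid


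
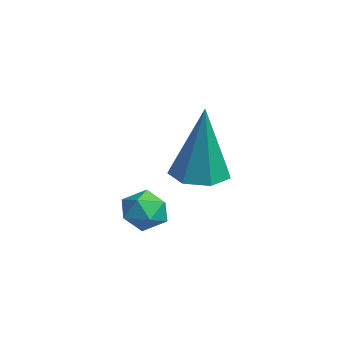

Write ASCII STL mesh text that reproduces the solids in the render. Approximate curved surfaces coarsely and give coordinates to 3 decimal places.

solid 
facet normal -0.713 0.515 0.476
outer loop
vertex 1.725 -2.171 -3.552
vertex 2.112 -2.105 -3.044
vertex 2.117 -1.665 -3.512
endloop
endfacet
facet normal -0.760 0.607 -0.231
outer loop
vertex 1.725 -2.171 -3.552
vertex 2.117 -1.665 -3.512
vertex 2.043 -1.97 -4.071
endloop
endfacet
facet normal -0.847 -0.032 -0.531
outer loop
vertex 1.725 -2.171 -3.552
vertex 2.043 -1.97 -4.071
vertex 1.991 -2.598 -3.95
endloop
endfacet
facet normal -0.853 -0.522 -0.010
outer loop
vertex 1.725 -2.171 -3.552
vertex 1.991 -2.598 -3.95
vertex 2.034 -2.681 -3.315
endloop
endfacet
facet normal -0.770 -0.183 0.611
outer loop
vertex 1.725 -2.171 -3.552
vertex 2.034 -2.681 -3.315
vertex 2.112 -2.105 -3.044
endloop
endfacet
facet normal -0.141 0.877 -0.460
outer loop
vertex 2.043 -1.97 -4.071
vertex 2.117 -1.665 -3.512
vertex 2.626 -1.779 -3.885
endloop
endfacet
facet normal -0.065 0.727 0.683
outer loop
vertex 2.117 -1.665 -3.512
vertex 2.112 -2.105 -3.044
vertex 2.669 -1.862 -3.25
endloop
endfacet
facet normal -0.156 -0.403 0.902
outer loop
vertex 2.112 -2.105 -3.044
vertex 2.034 -2.681 -3.315
vertex 2.617 -2.49 -3.129
endloop
endfacet
facet normal -0.290 -0.951 -0.105
outer loop
vertex 2.034 -2.681 -3.315
vertex 1.991 -2.598 -3.95
vertex 2.543 -2.795 -3.688
endloop
endfacet
facet normal -0.281 -0.159 -0.947
outer loop
vertex 1.991 -2.598 -3.95
vertex 2.043 -1.97 -4.071
vertex 2.548 -2.355 -4.156
endloop
endfacet
facet normal 0.853 0.522 0.010
outer loop
vertex 2.935 -2.289 -3.648
vertex 2.626 -1.779 -3.885
vertex 2.669 -1.862 -3.25
endloop
endfacet
facet normal 0.847 0.032 0.531
outer loop
vertex 2.935 -2.289 -3.648
vertex 2.669 -1.862 -3.25
vertex 2.617 -2.49 -3.129
endloop
endfacet
facet normal 0.760 -0.607 0.231
outer loop
vertex 2.935 -2.289 -3.648
vertex 2.617 -2.49 -3.129
vertex 2.543 -2.795 -3.688
endloop
endfacet
facet normal 0.713 -0.515 -0.476
outer loop
vertex 2.935 -2.289 -3.648
vertex 2.543 -2.795 -3.688
vertex 2.548 -2.355 -4.156
endloop
endfacet
facet normal 0.770 0.183 -0.611
outer loop
vertex 2.935 -2.289 -3.648
vertex 2.548 -2.355 -4.156
vertex 2.626 -1.779 -3.885
endloop
endfacet
facet normal 0.290 0.951 0.105
outer loop
vertex 2.669 -1.862 -3.25
vertex 2.626 -1.779 -3.885
vertex 2.117 -1.665 -3.512
endloop
endfacet
facet normal 0.281 0.159 0.947
outer loop
vertex 2.617 -2.49 -3.129
vertex 2.669 -1.862 -3.25
vertex 2.112 -2.105 -3.044
endloop
endfacet
facet normal 0.141 -0.877 0.460
outer loop
vertex 2.543 -2.795 -3.688
vertex 2.617 -2.49 -3.129
vertex 2.034 -2.681 -3.315
endloop
endfacet
facet normal 0.065 -0.727 -0.683
outer loop
vertex 2.548 -2.355 -4.156
vertex 2.543 -2.795 -3.688
vertex 1.991 -2.598 -3.95
endloop
endfacet
facet normal 0.156 0.403 -0.902
outer loop
vertex 2.626 -1.779 -3.885
vertex 2.548 -2.355 -4.156
vertex 2.043 -1.97 -4.071
endloop
endfacet
facet normal -0.192 0.009 -0.981
outer loop
vertex 2.986 -1.537 -2.586
vertex 2.521 -0.97 -2.49
vertex 3.247 -0.951 -2.632
endloop
endfacet
facet normal 0.911 -0.396 0.116
outer loop
vertex 2.986 -1.537 -2.586
vertex 3.247 -0.951 -2.632
vertex 2.939 -0.99 -0.35
endloop
endfacet
facet normal -0.192 0.010 -0.981
outer loop
vertex 3.247 -0.951 -2.632
vertex 2.521 -0.97 -2.49
vertex 2.96 -0.38 -2.57
endloop
endfacet
facet normal 0.892 0.434 0.128
outer loop
vertex 3.247 -0.951 -2.632
vertex 2.96 -0.38 -2.57
vertex 2.939 -0.99 -0.35
endloop
endfacet
facet normal -0.192 0.010 -0.981
outer loop
vertex 2.96 -0.38 -2.57
vertex 2.521 -0.97 -2.49
vertex 2.343 -0.253 -2.448
endloop
endfacet
facet normal 0.244 0.935 0.259
outer loop
vertex 2.96 -0.38 -2.57
vertex 2.343 -0.253 -2.448
vertex 2.939 -0.99 -0.35
endloop
endfacet
facet normal -0.193 0.010 -0.981
outer loop
vertex 2.343 -0.253 -2.448
vertex 2.521 -0.97 -2.49
vertex 1.859 -0.665 -2.357
endloop
endfacet
facet normal -0.545 0.731 0.411
outer loop
vertex 2.343 -0.253 -2.448
vertex 1.859 -0.665 -2.357
vertex 2.939 -0.99 -0.35
endloop
endfacet
facet normal -0.193 0.009 -0.981
outer loop
vertex 1.859 -0.665 -2.357
vertex 2.521 -0.97 -2.49
vertex 1.874 -1.307 -2.366
endloop
endfacet
facet normal -0.882 -0.027 0.470
outer loop
vertex 1.859 -0.665 -2.357
vertex 1.874 -1.307 -2.366
vertex 2.939 -0.99 -0.35
endloop
endfacet
facet normal -0.193 0.009 -0.981
outer loop
vertex 1.874 -1.307 -2.366
vertex 2.521 -0.97 -2.49
vertex 2.375 -1.695 -2.468
endloop
endfacet
facet normal -0.512 -0.765 0.391
outer loop
vertex 1.874 -1.307 -2.366
vertex 2.375 -1.695 -2.468
vertex 2.939 -0.99 -0.35
endloop
endfacet
facet normal -0.192 0.009 -0.981
outer loop
vertex 2.375 -1.695 -2.468
vertex 2.521 -0.97 -2.49
vertex 2.986 -1.537 -2.586
endloop
endfacet
facet normal 0.285 -0.930 0.233
outer loop
vertex 2.375 -1.695 -2.468
vertex 2.986 -1.537 -2.586
vertex 2.939 -0.99 -0.35
endloop
endfacet

endsolid


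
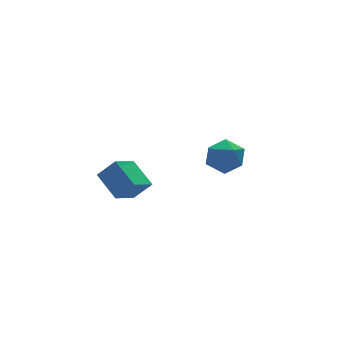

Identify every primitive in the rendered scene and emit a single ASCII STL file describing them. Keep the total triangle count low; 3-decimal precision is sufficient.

solid 
facet normal 0.096 0.964 -0.250
outer loop
vertex 2.657 3.738 -1.614
vertex 2.343 4.052 -0.523
vertex 3.478 3.872 -0.78
endloop
endfacet
facet normal 0.546 0.556 -0.627
outer loop
vertex 2.657 3.738 -1.614
vertex 3.478 3.872 -0.78
vertex 3.542 2.965 -1.529
endloop
endfacet
facet normal 0.159 0.074 -0.984
outer loop
vertex 2.657 3.738 -1.614
vertex 3.542 2.965 -1.529
vertex 2.446 2.586 -1.735
endloop
endfacet
facet normal -0.529 0.184 -0.829
outer loop
vertex 2.657 3.738 -1.614
vertex 2.446 2.586 -1.735
vertex 1.706 3.258 -1.114
endloop
endfacet
facet normal -0.567 0.734 -0.374
outer loop
vertex 2.657 3.738 -1.614
vertex 1.706 3.258 -1.114
vertex 2.343 4.052 -0.523
endloop
endfacet
facet normal 0.964 0.205 -0.166
outer loop
vertex 3.542 2.965 -1.529
vertex 3.478 3.872 -0.78
vertex 3.774 2.802 -0.386
endloop
endfacet
facet normal 0.237 0.865 0.443
outer loop
vertex 3.478 3.872 -0.78
vertex 2.343 4.052 -0.523
vertex 3.034 3.474 0.235
endloop
endfacet
facet normal -0.837 0.492 0.240
outer loop
vertex 2.343 4.052 -0.523
vertex 1.706 3.258 -1.114
vertex 1.938 3.095 0.029
endloop
endfacet
facet normal -0.774 -0.396 -0.494
outer loop
vertex 1.706 3.258 -1.114
vertex 2.446 2.586 -1.735
vertex 2.002 2.188 -0.72
endloop
endfacet
facet normal 0.339 -0.574 -0.746
outer loop
vertex 2.446 2.586 -1.735
vertex 3.542 2.965 -1.529
vertex 3.137 2.008 -0.977
endloop
endfacet
facet normal 0.529 -0.184 0.829
outer loop
vertex 2.823 2.322 0.114
vertex 3.774 2.802 -0.386
vertex 3.034 3.474 0.235
endloop
endfacet
facet normal -0.159 -0.074 0.984
outer loop
vertex 2.823 2.322 0.114
vertex 3.034 3.474 0.235
vertex 1.938 3.095 0.029
endloop
endfacet
facet normal -0.546 -0.556 0.627
outer loop
vertex 2.823 2.322 0.114
vertex 1.938 3.095 0.029
vertex 2.002 2.188 -0.72
endloop
endfacet
facet normal -0.096 -0.964 0.250
outer loop
vertex 2.823 2.322 0.114
vertex 2.002 2.188 -0.72
vertex 3.137 2.008 -0.977
endloop
endfacet
facet normal 0.567 -0.734 0.374
outer loop
vertex 2.823 2.322 0.114
vertex 3.137 2.008 -0.977
vertex 3.774 2.802 -0.386
endloop
endfacet
facet normal 0.774 0.396 0.494
outer loop
vertex 3.034 3.474 0.235
vertex 3.774 2.802 -0.386
vertex 3.478 3.872 -0.78
endloop
endfacet
facet normal -0.339 0.574 0.746
outer loop
vertex 1.938 3.095 0.029
vertex 3.034 3.474 0.235
vertex 2.343 4.052 -0.523
endloop
endfacet
facet normal -0.964 -0.205 0.166
outer loop
vertex 2.002 2.188 -0.72
vertex 1.938 3.095 0.029
vertex 1.706 3.258 -1.114
endloop
endfacet
facet normal -0.237 -0.865 -0.443
outer loop
vertex 3.137 2.008 -0.977
vertex 2.002 2.188 -0.72
vertex 2.446 2.586 -1.735
endloop
endfacet
facet normal 0.837 -0.492 -0.240
outer loop
vertex 3.774 2.802 -0.386
vertex 3.137 2.008 -0.977
vertex 3.542 2.965 -1.529
endloop
endfacet
facet normal -0.600 0.332 -0.728
outer loop
vertex -4.747 3.042 0.384
vertex -3.368 3.689 -0.458
vertex -4.548 1.482 -0.491
endloop
endfacet
facet normal -0.792 -0.372 0.484
outer loop
vertex -3.732 1.031 0.498
vertex -4.747 3.042 0.384
vertex -4.548 1.482 -0.491
endloop
endfacet
facet normal -0.600 0.332 -0.728
outer loop
vertex -4.548 1.482 -0.491
vertex -3.368 3.689 -0.458
vertex -3.17 2.129 -1.333
endloop
endfacet
facet normal 0.110 -0.867 -0.486
outer loop
vertex -3.17 2.129 -1.333
vertex -3.732 1.031 0.498
vertex -4.548 1.482 -0.491
endloop
endfacet
facet normal -0.110 0.867 0.486
outer loop
vertex -4.747 3.042 0.384
vertex -2.552 3.238 0.531
vertex -3.368 3.689 -0.458
endloop
endfacet
facet normal -0.792 -0.372 0.484
outer loop
vertex -3.93 2.591 1.373
vertex -4.747 3.042 0.384
vertex -3.732 1.031 0.498
endloop
endfacet
facet normal -0.110 0.867 0.486
outer loop
vertex -3.93 2.591 1.373
vertex -2.552 3.238 0.531
vertex -4.747 3.042 0.384
endloop
endfacet
facet normal 0.792 0.372 -0.484
outer loop
vertex -3.368 3.689 -0.458
vertex -2.552 3.238 0.531
vertex -3.17 2.129 -1.333
endloop
endfacet
facet normal 0.110 -0.867 -0.486
outer loop
vertex -2.353 1.678 -0.344
vertex -3.732 1.031 0.498
vertex -3.17 2.129 -1.333
endloop
endfacet
facet normal 0.792 0.373 -0.484
outer loop
vertex -3.17 2.129 -1.333
vertex -2.552 3.238 0.531
vertex -2.353 1.678 -0.344
endloop
endfacet
facet normal 0.600 -0.332 0.728
outer loop
vertex -2.353 1.678 -0.344
vertex -3.93 2.591 1.373
vertex -3.732 1.031 0.498
endloop
endfacet
facet normal 0.600 -0.332 0.728
outer loop
vertex -2.552 3.238 0.531
vertex -3.93 2.591 1.373
vertex -2.353 1.678 -0.344
endloop
endfacet

endsolid


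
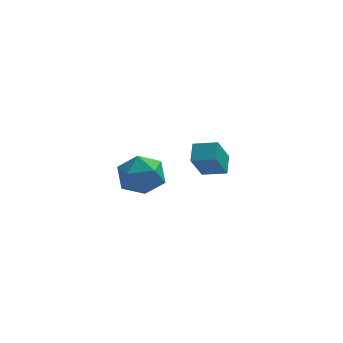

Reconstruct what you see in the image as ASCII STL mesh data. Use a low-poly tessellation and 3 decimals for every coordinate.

solid 
facet normal -0.336 -0.436 0.835
outer loop
vertex 3.39 1.965 0.734
vertex 2.179 2.336 0.441
vertex 3.227 0.966 0.147
endloop
endfacet
facet normal 0.932 -0.285 0.226
outer loop
vertex 3.841 1.764 -1.381
vertex 3.39 1.965 0.734
vertex 3.227 0.966 0.147
endloop
endfacet
facet normal -0.336 -0.436 0.835
outer loop
vertex 3.227 0.966 0.147
vertex 2.179 2.336 0.441
vertex 2.016 1.337 -0.146
endloop
endfacet
facet normal -0.140 -0.853 -0.502
outer loop
vertex 2.016 1.337 -0.146
vertex 3.841 1.764 -1.381
vertex 3.227 0.966 0.147
endloop
endfacet
facet normal 0.140 0.853 0.502
outer loop
vertex 3.39 1.965 0.734
vertex 2.793 3.134 -1.087
vertex 2.179 2.336 0.441
endloop
endfacet
facet normal 0.932 -0.285 0.226
outer loop
vertex 4.004 2.763 -0.794
vertex 3.39 1.965 0.734
vertex 3.841 1.764 -1.381
endloop
endfacet
facet normal 0.140 0.853 0.502
outer loop
vertex 4.004 2.763 -0.794
vertex 2.793 3.134 -1.087
vertex 3.39 1.965 0.734
endloop
endfacet
facet normal -0.932 0.285 -0.226
outer loop
vertex 2.179 2.336 0.441
vertex 2.793 3.134 -1.087
vertex 2.016 1.337 -0.146
endloop
endfacet
facet normal -0.140 -0.853 -0.502
outer loop
vertex 2.63 2.135 -1.674
vertex 3.841 1.764 -1.381
vertex 2.016 1.337 -0.146
endloop
endfacet
facet normal -0.932 0.285 -0.226
outer loop
vertex 2.016 1.337 -0.146
vertex 2.793 3.134 -1.087
vertex 2.63 2.135 -1.674
endloop
endfacet
facet normal 0.336 0.436 -0.835
outer loop
vertex 2.63 2.135 -1.674
vertex 4.004 2.763 -0.794
vertex 3.841 1.764 -1.381
endloop
endfacet
facet normal 0.336 0.436 -0.835
outer loop
vertex 2.793 3.134 -1.087
vertex 4.004 2.763 -0.794
vertex 2.63 2.135 -1.674
endloop
endfacet
facet normal -0.475 0.591 0.653
outer loop
vertex -0.628 -2.516 2.551
vertex -1.595 -3.293 2.551
vertex -0.672 -3.451 3.365
endloop
endfacet
facet normal 0.232 0.632 0.739
outer loop
vertex -0.628 -2.516 2.551
vertex -0.672 -3.451 3.365
vertex 0.394 -3.175 2.794
endloop
endfacet
facet normal 0.517 0.847 0.121
outer loop
vertex -0.628 -2.516 2.551
vertex 0.394 -3.175 2.794
vertex 0.13 -2.847 1.627
endloop
endfacet
facet normal -0.013 0.938 -0.347
outer loop
vertex -0.628 -2.516 2.551
vertex 0.13 -2.847 1.627
vertex -1.099 -2.92 1.476
endloop
endfacet
facet normal -0.626 0.779 -0.019
outer loop
vertex -0.628 -2.516 2.551
vertex -1.099 -2.92 1.476
vertex -1.595 -3.293 2.551
endloop
endfacet
facet normal 0.477 -0.024 0.879
outer loop
vertex 0.394 -3.175 2.794
vertex -0.672 -3.451 3.365
vertex 0.059 -4.36 2.944
endloop
endfacet
facet normal -0.667 -0.092 0.739
outer loop
vertex -0.672 -3.451 3.365
vertex -1.595 -3.293 2.551
vertex -1.17 -4.433 2.793
endloop
endfacet
facet normal -0.913 0.214 -0.347
outer loop
vertex -1.595 -3.293 2.551
vertex -1.099 -2.92 1.476
vertex -1.434 -4.105 1.626
endloop
endfacet
facet normal 0.080 0.471 -0.878
outer loop
vertex -1.099 -2.92 1.476
vertex 0.13 -2.847 1.627
vertex -0.368 -3.829 1.055
endloop
endfacet
facet normal 0.938 0.324 -0.121
outer loop
vertex 0.13 -2.847 1.627
vertex 0.394 -3.175 2.794
vertex 0.555 -3.987 1.869
endloop
endfacet
facet normal 0.013 -0.938 0.347
outer loop
vertex -0.412 -4.764 1.869
vertex 0.059 -4.36 2.944
vertex -1.17 -4.433 2.793
endloop
endfacet
facet normal -0.517 -0.847 -0.121
outer loop
vertex -0.412 -4.764 1.869
vertex -1.17 -4.433 2.793
vertex -1.434 -4.105 1.626
endloop
endfacet
facet normal -0.232 -0.632 -0.739
outer loop
vertex -0.412 -4.764 1.869
vertex -1.434 -4.105 1.626
vertex -0.368 -3.829 1.055
endloop
endfacet
facet normal 0.475 -0.591 -0.653
outer loop
vertex -0.412 -4.764 1.869
vertex -0.368 -3.829 1.055
vertex 0.555 -3.987 1.869
endloop
endfacet
facet normal 0.626 -0.779 0.019
outer loop
vertex -0.412 -4.764 1.869
vertex 0.555 -3.987 1.869
vertex 0.059 -4.36 2.944
endloop
endfacet
facet normal -0.080 -0.471 0.878
outer loop
vertex -1.17 -4.433 2.793
vertex 0.059 -4.36 2.944
vertex -0.672 -3.451 3.365
endloop
endfacet
facet normal -0.938 -0.324 0.121
outer loop
vertex -1.434 -4.105 1.626
vertex -1.17 -4.433 2.793
vertex -1.595 -3.293 2.551
endloop
endfacet
facet normal -0.477 0.024 -0.879
outer loop
vertex -0.368 -3.829 1.055
vertex -1.434 -4.105 1.626
vertex -1.099 -2.92 1.476
endloop
endfacet
facet normal 0.667 0.092 -0.739
outer loop
vertex 0.555 -3.987 1.869
vertex -0.368 -3.829 1.055
vertex 0.13 -2.847 1.627
endloop
endfacet
facet normal 0.913 -0.214 0.347
outer loop
vertex 0.059 -4.36 2.944
vertex 0.555 -3.987 1.869
vertex 0.394 -3.175 2.794
endloop
endfacet

endsolid


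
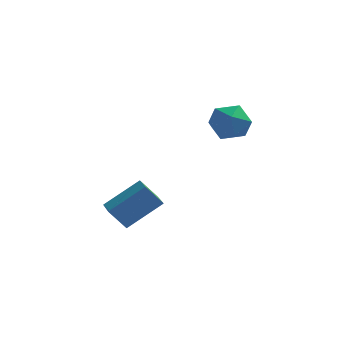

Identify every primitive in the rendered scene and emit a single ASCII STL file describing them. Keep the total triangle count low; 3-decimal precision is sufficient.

solid 
facet normal -0.612 -0.094 0.785
outer loop
vertex -1.908 -1.373 -0.787
vertex -2.467 -0.077 -1.068
vertex -3.388 -2.286 -2.051
endloop
endfacet
facet normal 0.389 -0.900 0.195
outer loop
vertex -2.593 -2.163 -3.072
vertex -1.908 -1.373 -0.787
vertex -3.388 -2.286 -2.051
endloop
endfacet
facet normal -0.612 -0.094 0.785
outer loop
vertex -3.388 -2.286 -2.051
vertex -2.467 -0.077 -1.068
vertex -3.948 -0.989 -2.332
endloop
endfacet
facet normal -0.689 -0.425 -0.588
outer loop
vertex -3.948 -0.989 -2.332
vertex -2.593 -2.163 -3.072
vertex -3.388 -2.286 -2.051
endloop
endfacet
facet normal 0.689 0.425 0.588
outer loop
vertex -1.908 -1.373 -0.787
vertex -1.672 0.046 -2.089
vertex -2.467 -0.077 -1.068
endloop
endfacet
facet normal 0.388 -0.901 0.195
outer loop
vertex -1.112 -1.251 -1.808
vertex -1.908 -1.373 -0.787
vertex -2.593 -2.163 -3.072
endloop
endfacet
facet normal 0.689 0.425 0.588
outer loop
vertex -1.112 -1.251 -1.808
vertex -1.672 0.046 -2.089
vertex -1.908 -1.373 -0.787
endloop
endfacet
facet normal -0.389 0.901 -0.194
outer loop
vertex -2.467 -0.077 -1.068
vertex -1.672 0.046 -2.089
vertex -3.948 -0.989 -2.332
endloop
endfacet
facet normal -0.689 -0.425 -0.588
outer loop
vertex -3.152 -0.867 -3.353
vertex -2.593 -2.163 -3.072
vertex -3.948 -0.989 -2.332
endloop
endfacet
facet normal -0.389 0.900 -0.195
outer loop
vertex -3.948 -0.989 -2.332
vertex -1.672 0.046 -2.089
vertex -3.152 -0.867 -3.353
endloop
endfacet
facet normal 0.612 0.094 -0.785
outer loop
vertex -3.152 -0.867 -3.353
vertex -1.112 -1.251 -1.808
vertex -2.593 -2.163 -3.072
endloop
endfacet
facet normal 0.612 0.094 -0.785
outer loop
vertex -1.672 0.046 -2.089
vertex -1.112 -1.251 -1.808
vertex -3.152 -0.867 -3.353
endloop
endfacet
facet normal 0.044 0.992 -0.116
outer loop
vertex 1.507 0.408 2.448
vertex 1.319 0.542 3.528
vertex 2.354 0.453 3.155
endloop
endfacet
facet normal 0.459 0.662 -0.593
outer loop
vertex 1.507 0.408 2.448
vertex 2.354 0.453 3.155
vertex 2.358 -0.285 2.334
endloop
endfacet
facet normal 0.049 0.220 -0.974
outer loop
vertex 1.507 0.408 2.448
vertex 2.358 -0.285 2.334
vertex 1.326 -0.652 2.199
endloop
endfacet
facet normal -0.620 0.278 -0.733
outer loop
vertex 1.507 0.408 2.448
vertex 1.326 -0.652 2.199
vertex 0.683 -0.141 2.937
endloop
endfacet
facet normal -0.623 0.755 -0.202
outer loop
vertex 1.507 0.408 2.448
vertex 0.683 -0.141 2.937
vertex 1.319 0.542 3.528
endloop
endfacet
facet normal 0.934 0.268 -0.236
outer loop
vertex 2.358 -0.285 2.334
vertex 2.354 0.453 3.155
vertex 2.697 -0.579 3.343
endloop
endfacet
facet normal 0.262 0.802 0.536
outer loop
vertex 2.354 0.453 3.155
vertex 1.319 0.542 3.528
vertex 2.054 -0.068 4.081
endloop
endfacet
facet normal -0.817 0.418 0.396
outer loop
vertex 1.319 0.542 3.528
vertex 0.683 -0.141 2.937
vertex 1.022 -0.435 3.946
endloop
endfacet
facet normal -0.813 -0.354 -0.463
outer loop
vertex 0.683 -0.141 2.937
vertex 1.326 -0.652 2.199
vertex 1.026 -1.173 3.125
endloop
endfacet
facet normal 0.271 -0.447 -0.853
outer loop
vertex 1.326 -0.652 2.199
vertex 2.358 -0.285 2.334
vertex 2.061 -1.262 2.752
endloop
endfacet
facet normal 0.620 -0.278 0.733
outer loop
vertex 1.873 -1.128 3.832
vertex 2.697 -0.579 3.343
vertex 2.054 -0.068 4.081
endloop
endfacet
facet normal -0.049 -0.220 0.974
outer loop
vertex 1.873 -1.128 3.832
vertex 2.054 -0.068 4.081
vertex 1.022 -0.435 3.946
endloop
endfacet
facet normal -0.459 -0.662 0.593
outer loop
vertex 1.873 -1.128 3.832
vertex 1.022 -0.435 3.946
vertex 1.026 -1.173 3.125
endloop
endfacet
facet normal -0.044 -0.992 0.116
outer loop
vertex 1.873 -1.128 3.832
vertex 1.026 -1.173 3.125
vertex 2.061 -1.262 2.752
endloop
endfacet
facet normal 0.623 -0.755 0.202
outer loop
vertex 1.873 -1.128 3.832
vertex 2.061 -1.262 2.752
vertex 2.697 -0.579 3.343
endloop
endfacet
facet normal 0.813 0.354 0.463
outer loop
vertex 2.054 -0.068 4.081
vertex 2.697 -0.579 3.343
vertex 2.354 0.453 3.155
endloop
endfacet
facet normal -0.271 0.447 0.853
outer loop
vertex 1.022 -0.435 3.946
vertex 2.054 -0.068 4.081
vertex 1.319 0.542 3.528
endloop
endfacet
facet normal -0.934 -0.268 0.236
outer loop
vertex 1.026 -1.173 3.125
vertex 1.022 -0.435 3.946
vertex 0.683 -0.141 2.937
endloop
endfacet
facet normal -0.262 -0.802 -0.536
outer loop
vertex 2.061 -1.262 2.752
vertex 1.026 -1.173 3.125
vertex 1.326 -0.652 2.199
endloop
endfacet
facet normal 0.817 -0.418 -0.396
outer loop
vertex 2.697 -0.579 3.343
vertex 2.061 -1.262 2.752
vertex 2.358 -0.285 2.334
endloop
endfacet

endsolid


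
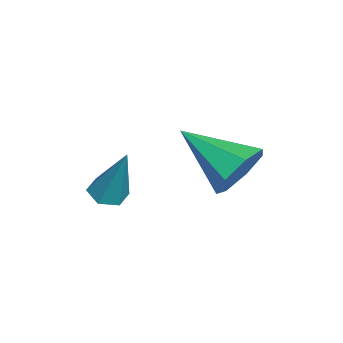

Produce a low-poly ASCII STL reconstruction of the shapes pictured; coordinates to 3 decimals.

solid 
facet normal 0.412 0.801 -0.434
outer loop
vertex 0.535 -1.332 -0.314
vertex -0.063 -0.741 0.209
vertex 0.838 -1.075 0.447
endloop
endfacet
facet normal 0.620 -0.784 0.018
outer loop
vertex 0.535 -1.332 -0.314
vertex 0.838 -1.075 0.447
vertex -0.957 -2.479 1.151
endloop
endfacet
facet normal 0.412 0.802 -0.434
outer loop
vertex 0.838 -1.075 0.447
vertex -0.063 -0.741 0.209
vertex 0.463 -0.567 1.03
endloop
endfacet
facet normal 0.583 -0.388 0.713
outer loop
vertex 0.838 -1.075 0.447
vertex 0.463 -0.567 1.03
vertex -0.957 -2.479 1.151
endloop
endfacet
facet normal 0.413 0.801 -0.434
outer loop
vertex 0.463 -0.567 1.03
vertex -0.063 -0.741 0.209
vertex -0.308 -0.189 0.994
endloop
endfacet
facet normal -0.011 0.072 0.997
outer loop
vertex 0.463 -0.567 1.03
vertex -0.308 -0.189 0.994
vertex -0.957 -2.479 1.151
endloop
endfacet
facet normal 0.413 0.801 -0.434
outer loop
vertex -0.308 -0.189 0.994
vertex -0.063 -0.741 0.209
vertex -0.894 -0.227 0.367
endloop
endfacet
facet normal -0.715 0.248 0.654
outer loop
vertex -0.308 -0.189 0.994
vertex -0.894 -0.227 0.367
vertex -0.957 -2.479 1.151
endloop
endfacet
facet normal 0.413 0.801 -0.435
outer loop
vertex -0.894 -0.227 0.367
vertex -0.063 -0.741 0.209
vertex -0.855 -0.652 -0.379
endloop
endfacet
facet normal -0.998 0.008 -0.057
outer loop
vertex -0.894 -0.227 0.367
vertex -0.855 -0.652 -0.379
vertex -0.957 -2.479 1.151
endloop
endfacet
facet normal 0.412 0.801 -0.434
outer loop
vertex -0.855 -0.652 -0.379
vertex -0.063 -0.741 0.209
vertex -0.219 -1.143 -0.682
endloop
endfacet
facet normal -0.648 -0.468 -0.602
outer loop
vertex -0.855 -0.652 -0.379
vertex -0.219 -1.143 -0.682
vertex -0.957 -2.479 1.151
endloop
endfacet
facet normal 0.412 0.801 -0.434
outer loop
vertex -0.219 -1.143 -0.682
vertex -0.063 -0.741 0.209
vertex 0.535 -1.332 -0.314
endloop
endfacet
facet normal 0.072 -0.820 -0.568
outer loop
vertex -0.219 -1.143 -0.682
vertex 0.535 -1.332 -0.314
vertex -0.957 -2.479 1.151
endloop
endfacet
facet normal -0.277 -0.305 -0.911
outer loop
vertex 1.964 -3.709 0.006
vertex 1.583 -4.075 0.244
vertex 1.422 -3.534 0.112
endloop
endfacet
facet normal 0.280 0.950 -0.135
outer loop
vertex 1.964 -3.709 0.006
vertex 1.422 -3.534 0.112
vertex 2.137 -3.465 2.076
endloop
endfacet
facet normal -0.274 -0.304 -0.912
outer loop
vertex 1.422 -3.534 0.112
vertex 1.583 -4.075 0.244
vertex 1.04 -3.9 0.349
endloop
endfacet
facet normal -0.612 0.766 0.196
outer loop
vertex 1.422 -3.534 0.112
vertex 1.04 -3.9 0.349
vertex 2.137 -3.465 2.076
endloop
endfacet
facet normal -0.274 -0.304 -0.912
outer loop
vertex 1.04 -3.9 0.349
vertex 1.583 -4.075 0.244
vertex 1.201 -4.442 0.481
endloop
endfacet
facet normal -0.826 -0.111 0.553
outer loop
vertex 1.04 -3.9 0.349
vertex 1.201 -4.442 0.481
vertex 2.137 -3.465 2.076
endloop
endfacet
facet normal -0.276 -0.302 -0.912
outer loop
vertex 1.201 -4.442 0.481
vertex 1.583 -4.075 0.244
vertex 1.744 -4.617 0.375
endloop
endfacet
facet normal -0.146 -0.803 0.578
outer loop
vertex 1.201 -4.442 0.481
vertex 1.744 -4.617 0.375
vertex 2.137 -3.465 2.076
endloop
endfacet
facet normal -0.276 -0.303 -0.912
outer loop
vertex 1.744 -4.617 0.375
vertex 1.583 -4.075 0.244
vertex 2.125 -4.25 0.138
endloop
endfacet
facet normal 0.747 -0.617 0.245
outer loop
vertex 1.744 -4.617 0.375
vertex 2.125 -4.25 0.138
vertex 2.137 -3.465 2.076
endloop
endfacet
facet normal -0.277 -0.305 -0.911
outer loop
vertex 2.125 -4.25 0.138
vertex 1.583 -4.075 0.244
vertex 1.964 -3.709 0.006
endloop
endfacet
facet normal 0.960 0.259 -0.111
outer loop
vertex 2.125 -4.25 0.138
vertex 1.964 -3.709 0.006
vertex 2.137 -3.465 2.076
endloop
endfacet

endsolid


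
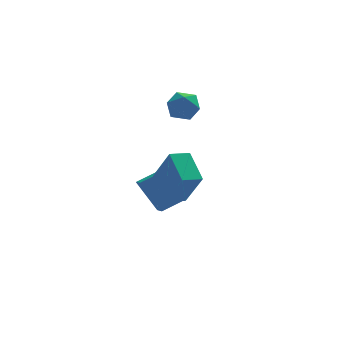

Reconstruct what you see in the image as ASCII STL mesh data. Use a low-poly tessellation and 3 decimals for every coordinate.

solid 
facet normal -0.142 0.892 -0.430
outer loop
vertex -0.519 1.344 2.805
vertex -1.097 1.526 3.373
vertex -0.301 1.72 3.513
endloop
endfacet
facet normal 0.531 0.670 -0.519
outer loop
vertex -0.519 1.344 2.805
vertex -0.301 1.72 3.513
vertex 0.17 1.108 3.205
endloop
endfacet
facet normal 0.512 0.042 -0.858
outer loop
vertex -0.519 1.344 2.805
vertex 0.17 1.108 3.205
vertex -0.335 0.537 2.875
endloop
endfacet
facet normal -0.171 -0.124 -0.978
outer loop
vertex -0.519 1.344 2.805
vertex -0.335 0.537 2.875
vertex -1.117 0.795 2.979
endloop
endfacet
facet normal -0.575 0.400 -0.713
outer loop
vertex -0.519 1.344 2.805
vertex -1.117 0.795 2.979
vertex -1.097 1.526 3.373
endloop
endfacet
facet normal 0.816 0.564 0.127
outer loop
vertex 0.17 1.108 3.205
vertex -0.301 1.72 3.513
vertex 0.017 1.145 4.021
endloop
endfacet
facet normal -0.273 0.923 0.271
outer loop
vertex -0.301 1.72 3.513
vertex -1.097 1.526 3.373
vertex -0.765 1.403 4.125
endloop
endfacet
facet normal -0.974 0.128 -0.188
outer loop
vertex -1.097 1.526 3.373
vertex -1.117 0.795 2.979
vertex -1.27 0.832 3.795
endloop
endfacet
facet normal -0.320 -0.720 -0.615
outer loop
vertex -1.117 0.795 2.979
vertex -0.335 0.537 2.875
vertex -0.799 0.22 3.487
endloop
endfacet
facet normal 0.786 -0.452 -0.421
outer loop
vertex -0.335 0.537 2.875
vertex 0.17 1.108 3.205
vertex -0.003 0.414 3.627
endloop
endfacet
facet normal 0.171 0.124 0.978
outer loop
vertex -0.581 0.596 4.195
vertex 0.017 1.145 4.021
vertex -0.765 1.403 4.125
endloop
endfacet
facet normal -0.512 -0.042 0.858
outer loop
vertex -0.581 0.596 4.195
vertex -0.765 1.403 4.125
vertex -1.27 0.832 3.795
endloop
endfacet
facet normal -0.531 -0.670 0.519
outer loop
vertex -0.581 0.596 4.195
vertex -1.27 0.832 3.795
vertex -0.799 0.22 3.487
endloop
endfacet
facet normal 0.142 -0.892 0.430
outer loop
vertex -0.581 0.596 4.195
vertex -0.799 0.22 3.487
vertex -0.003 0.414 3.627
endloop
endfacet
facet normal 0.575 -0.400 0.713
outer loop
vertex -0.581 0.596 4.195
vertex -0.003 0.414 3.627
vertex 0.017 1.145 4.021
endloop
endfacet
facet normal 0.320 0.720 0.615
outer loop
vertex -0.765 1.403 4.125
vertex 0.017 1.145 4.021
vertex -0.301 1.72 3.513
endloop
endfacet
facet normal -0.786 0.452 0.421
outer loop
vertex -1.27 0.832 3.795
vertex -0.765 1.403 4.125
vertex -1.097 1.526 3.373
endloop
endfacet
facet normal -0.816 -0.564 -0.127
outer loop
vertex -0.799 0.22 3.487
vertex -1.27 0.832 3.795
vertex -1.117 0.795 2.979
endloop
endfacet
facet normal 0.273 -0.923 -0.271
outer loop
vertex -0.003 0.414 3.627
vertex -0.799 0.22 3.487
vertex -0.335 0.537 2.875
endloop
endfacet
facet normal 0.974 -0.128 0.188
outer loop
vertex 0.017 1.145 4.021
vertex -0.003 0.414 3.627
vertex 0.17 1.108 3.205
endloop
endfacet
facet normal -0.887 -0.220 -0.407
outer loop
vertex -2.703 -1.263 0.216
vertex -2.737 -0.214 -0.277
vertex -1.905 -1.895 -1.183
endloop
endfacet
facet normal 0.029 -0.905 0.425
outer loop
vertex -0.903 -1.646 -0.723
vertex -2.703 -1.263 0.216
vertex -1.905 -1.895 -1.183
endloop
endfacet
facet normal -0.887 -0.220 -0.407
outer loop
vertex -1.905 -1.895 -1.183
vertex -2.737 -0.214 -0.277
vertex -1.939 -0.845 -1.676
endloop
endfacet
facet normal 0.462 -0.365 -0.809
outer loop
vertex -1.939 -0.845 -1.676
vertex -0.903 -1.646 -0.723
vertex -1.905 -1.895 -1.183
endloop
endfacet
facet normal -0.462 0.365 0.808
outer loop
vertex -2.703 -1.263 0.216
vertex -1.735 0.035 0.183
vertex -2.737 -0.214 -0.277
endloop
endfacet
facet normal 0.029 -0.905 0.425
outer loop
vertex -1.701 -1.015 0.676
vertex -2.703 -1.263 0.216
vertex -0.903 -1.646 -0.723
endloop
endfacet
facet normal -0.462 0.365 0.809
outer loop
vertex -1.701 -1.015 0.676
vertex -1.735 0.035 0.183
vertex -2.703 -1.263 0.216
endloop
endfacet
facet normal -0.030 0.905 -0.425
outer loop
vertex -2.737 -0.214 -0.277
vertex -1.735 0.035 0.183
vertex -1.939 -0.845 -1.676
endloop
endfacet
facet normal 0.462 -0.365 -0.809
outer loop
vertex -0.937 -0.597 -1.216
vertex -0.903 -1.646 -0.723
vertex -1.939 -0.845 -1.676
endloop
endfacet
facet normal -0.029 0.905 -0.425
outer loop
vertex -1.939 -0.845 -1.676
vertex -1.735 0.035 0.183
vertex -0.937 -0.597 -1.216
endloop
endfacet
facet normal 0.887 0.220 0.407
outer loop
vertex -0.937 -0.597 -1.216
vertex -1.701 -1.015 0.676
vertex -0.903 -1.646 -0.723
endloop
endfacet
facet normal 0.887 0.220 0.407
outer loop
vertex -1.735 0.035 0.183
vertex -1.701 -1.015 0.676
vertex -0.937 -0.597 -1.216
endloop
endfacet
facet normal -0.943 -0.293 0.155
outer loop
vertex -1.589 -5.114 2.277
vertex -1.875 -3.77 3.077
vertex -2.124 -4.257 0.645
endloop
endfacet
facet normal 0.180 -0.845 -0.503
outer loop
vertex -1.265 -3.99 0.503
vertex -1.589 -5.114 2.277
vertex -2.124 -4.257 0.645
endloop
endfacet
facet normal -0.943 -0.293 0.155
outer loop
vertex -2.124 -4.257 0.645
vertex -1.875 -3.77 3.077
vertex -2.41 -2.912 1.444
endloop
endfacet
facet normal -0.279 0.446 -0.850
outer loop
vertex -2.41 -2.912 1.444
vertex -1.265 -3.99 0.503
vertex -2.124 -4.257 0.645
endloop
endfacet
facet normal 0.279 -0.447 0.850
outer loop
vertex -1.589 -5.114 2.277
vertex -1.016 -3.503 2.935
vertex -1.875 -3.77 3.077
endloop
endfacet
facet normal 0.179 -0.846 -0.503
outer loop
vertex -0.73 -4.848 2.136
vertex -1.589 -5.114 2.277
vertex -1.265 -3.99 0.503
endloop
endfacet
facet normal 0.278 -0.446 0.851
outer loop
vertex -0.73 -4.848 2.136
vertex -1.016 -3.503 2.935
vertex -1.589 -5.114 2.277
endloop
endfacet
facet normal -0.180 0.845 0.503
outer loop
vertex -1.875 -3.77 3.077
vertex -1.016 -3.503 2.935
vertex -2.41 -2.912 1.444
endloop
endfacet
facet normal -0.278 0.447 -0.850
outer loop
vertex -1.551 -2.646 1.303
vertex -1.265 -3.99 0.503
vertex -2.41 -2.912 1.444
endloop
endfacet
facet normal -0.179 0.846 0.503
outer loop
vertex -2.41 -2.912 1.444
vertex -1.016 -3.503 2.935
vertex -1.551 -2.646 1.303
endloop
endfacet
facet normal 0.943 0.293 -0.155
outer loop
vertex -1.551 -2.646 1.303
vertex -0.73 -4.848 2.136
vertex -1.265 -3.99 0.503
endloop
endfacet
facet normal 0.943 0.293 -0.155
outer loop
vertex -1.016 -3.503 2.935
vertex -0.73 -4.848 2.136
vertex -1.551 -2.646 1.303
endloop
endfacet

endsolid
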